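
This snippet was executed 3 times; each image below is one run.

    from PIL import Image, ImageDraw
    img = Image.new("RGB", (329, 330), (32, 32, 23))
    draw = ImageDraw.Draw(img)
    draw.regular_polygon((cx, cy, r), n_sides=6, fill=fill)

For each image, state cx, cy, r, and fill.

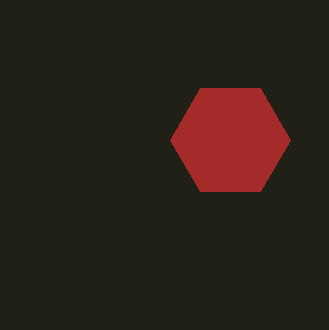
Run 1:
cx = 230; cy = 140; r = 60; fill = 'brown'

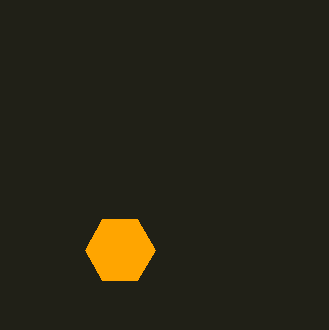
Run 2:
cx = 120; cy = 250; r = 35; fill = 'orange'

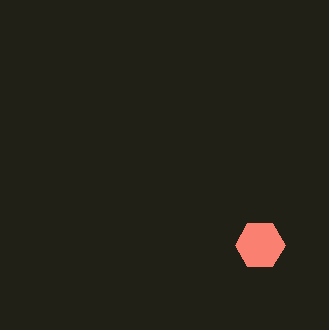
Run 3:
cx = 260; cy = 245; r = 25; fill = 'salmon'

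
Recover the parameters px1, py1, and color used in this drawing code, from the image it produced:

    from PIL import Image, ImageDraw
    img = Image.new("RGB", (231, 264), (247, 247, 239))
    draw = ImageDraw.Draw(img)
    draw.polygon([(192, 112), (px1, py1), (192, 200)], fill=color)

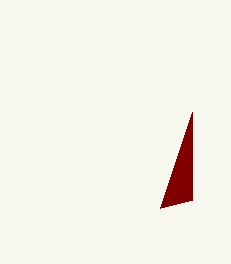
px1 = 160
py1 = 208
color = 'maroon'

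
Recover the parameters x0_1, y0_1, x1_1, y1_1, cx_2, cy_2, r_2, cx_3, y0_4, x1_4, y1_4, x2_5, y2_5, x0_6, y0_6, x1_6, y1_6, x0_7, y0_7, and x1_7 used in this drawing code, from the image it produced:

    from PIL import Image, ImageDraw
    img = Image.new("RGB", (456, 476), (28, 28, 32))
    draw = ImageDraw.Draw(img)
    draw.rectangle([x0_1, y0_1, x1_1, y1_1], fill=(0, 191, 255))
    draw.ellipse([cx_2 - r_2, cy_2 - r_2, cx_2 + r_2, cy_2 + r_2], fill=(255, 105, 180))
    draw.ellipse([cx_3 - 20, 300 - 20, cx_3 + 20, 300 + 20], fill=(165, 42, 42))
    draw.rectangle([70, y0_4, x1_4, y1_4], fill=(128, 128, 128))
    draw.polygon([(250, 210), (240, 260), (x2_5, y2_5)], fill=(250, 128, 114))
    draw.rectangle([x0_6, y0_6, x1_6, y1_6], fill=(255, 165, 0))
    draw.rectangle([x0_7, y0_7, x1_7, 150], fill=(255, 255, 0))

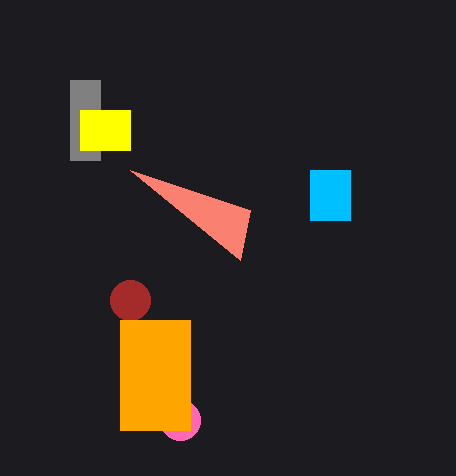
x0_1 = 310, y0_1 = 170, x1_1 = 350, y1_1 = 220, cx_2 = 180, cy_2 = 420, r_2 = 20, cx_3 = 130, y0_4 = 80, x1_4 = 100, y1_4 = 160, x2_5 = 130, y2_5 = 170, x0_6 = 120, y0_6 = 320, x1_6 = 190, y1_6 = 430, x0_7 = 80, y0_7 = 110, x1_7 = 130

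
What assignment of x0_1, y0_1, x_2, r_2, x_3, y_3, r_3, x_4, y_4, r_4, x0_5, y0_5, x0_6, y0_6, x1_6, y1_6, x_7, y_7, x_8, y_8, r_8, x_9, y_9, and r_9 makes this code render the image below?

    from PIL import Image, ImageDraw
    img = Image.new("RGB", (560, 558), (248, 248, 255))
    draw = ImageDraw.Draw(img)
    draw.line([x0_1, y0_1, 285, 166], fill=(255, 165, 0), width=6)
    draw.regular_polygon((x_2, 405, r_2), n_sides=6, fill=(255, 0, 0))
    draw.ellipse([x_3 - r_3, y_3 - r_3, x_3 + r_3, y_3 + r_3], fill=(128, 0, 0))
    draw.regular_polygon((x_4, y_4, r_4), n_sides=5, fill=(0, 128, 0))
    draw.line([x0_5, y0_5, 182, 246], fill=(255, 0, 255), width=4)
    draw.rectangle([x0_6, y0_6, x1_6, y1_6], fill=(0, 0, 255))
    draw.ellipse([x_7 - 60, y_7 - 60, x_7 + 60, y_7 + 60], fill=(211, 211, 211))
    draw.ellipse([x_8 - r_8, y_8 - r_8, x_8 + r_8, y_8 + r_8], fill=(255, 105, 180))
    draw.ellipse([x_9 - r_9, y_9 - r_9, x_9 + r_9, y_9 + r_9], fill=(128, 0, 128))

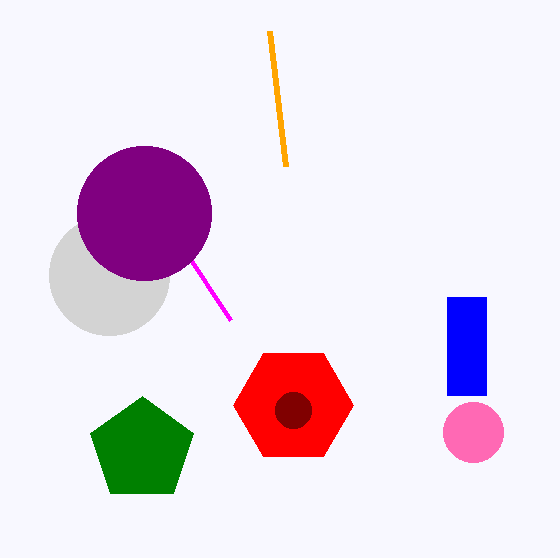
x0_1 = 269; y0_1 = 31; x_2 = 293; r_2 = 60; x_3 = 293; y_3 = 410; r_3 = 18; x_4 = 142; y_4 = 450; r_4 = 54; x0_5 = 231; y0_5 = 320; x0_6 = 447; y0_6 = 297; x1_6 = 486; y1_6 = 395; x_7 = 109; y_7 = 275; x_8 = 473; y_8 = 432; r_8 = 30; x_9 = 144; y_9 = 213; r_9 = 67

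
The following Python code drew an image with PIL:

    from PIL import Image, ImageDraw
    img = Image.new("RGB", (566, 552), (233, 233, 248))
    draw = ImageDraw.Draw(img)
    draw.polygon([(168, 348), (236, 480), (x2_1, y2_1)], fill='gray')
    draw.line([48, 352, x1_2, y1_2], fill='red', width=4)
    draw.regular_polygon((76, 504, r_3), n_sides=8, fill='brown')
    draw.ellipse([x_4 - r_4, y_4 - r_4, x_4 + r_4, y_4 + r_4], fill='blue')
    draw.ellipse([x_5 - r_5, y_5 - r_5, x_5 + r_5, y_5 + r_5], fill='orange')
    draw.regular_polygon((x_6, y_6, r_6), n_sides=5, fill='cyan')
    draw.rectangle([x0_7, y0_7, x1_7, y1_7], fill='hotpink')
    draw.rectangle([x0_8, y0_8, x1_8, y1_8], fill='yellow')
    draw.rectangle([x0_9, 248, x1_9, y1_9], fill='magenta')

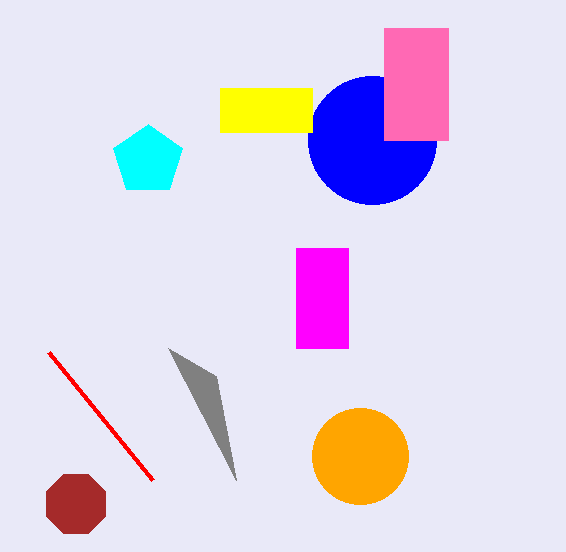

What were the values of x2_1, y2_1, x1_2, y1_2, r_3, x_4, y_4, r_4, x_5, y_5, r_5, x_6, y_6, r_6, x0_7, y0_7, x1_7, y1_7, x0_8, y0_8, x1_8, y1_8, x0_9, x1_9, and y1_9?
x2_1 = 216
y2_1 = 376
x1_2 = 152
y1_2 = 480
r_3 = 32
x_4 = 372
y_4 = 140
r_4 = 64
x_5 = 360
y_5 = 456
r_5 = 48
x_6 = 148
y_6 = 160
r_6 = 36
x0_7 = 384
y0_7 = 28
x1_7 = 448
y1_7 = 140
x0_8 = 220
y0_8 = 88
x1_8 = 312
y1_8 = 132
x0_9 = 296
x1_9 = 348
y1_9 = 348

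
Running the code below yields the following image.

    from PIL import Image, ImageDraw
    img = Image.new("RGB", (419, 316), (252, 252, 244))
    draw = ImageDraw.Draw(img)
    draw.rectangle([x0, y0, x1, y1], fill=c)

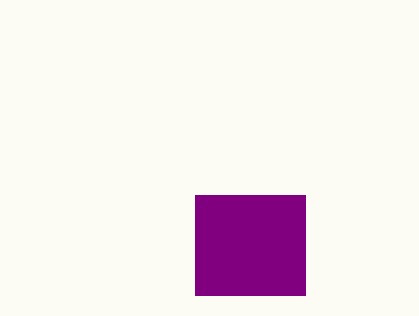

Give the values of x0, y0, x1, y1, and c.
x0 = 195
y0 = 195
x1 = 305
y1 = 295
c = 'purple'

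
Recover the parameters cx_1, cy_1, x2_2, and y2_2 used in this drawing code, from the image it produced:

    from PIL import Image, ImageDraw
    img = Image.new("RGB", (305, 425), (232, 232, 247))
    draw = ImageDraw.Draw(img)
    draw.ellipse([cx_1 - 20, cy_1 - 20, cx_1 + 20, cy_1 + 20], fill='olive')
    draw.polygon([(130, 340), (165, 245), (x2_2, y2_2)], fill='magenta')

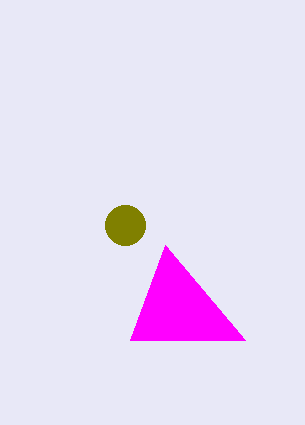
cx_1 = 125, cy_1 = 225, x2_2 = 245, y2_2 = 340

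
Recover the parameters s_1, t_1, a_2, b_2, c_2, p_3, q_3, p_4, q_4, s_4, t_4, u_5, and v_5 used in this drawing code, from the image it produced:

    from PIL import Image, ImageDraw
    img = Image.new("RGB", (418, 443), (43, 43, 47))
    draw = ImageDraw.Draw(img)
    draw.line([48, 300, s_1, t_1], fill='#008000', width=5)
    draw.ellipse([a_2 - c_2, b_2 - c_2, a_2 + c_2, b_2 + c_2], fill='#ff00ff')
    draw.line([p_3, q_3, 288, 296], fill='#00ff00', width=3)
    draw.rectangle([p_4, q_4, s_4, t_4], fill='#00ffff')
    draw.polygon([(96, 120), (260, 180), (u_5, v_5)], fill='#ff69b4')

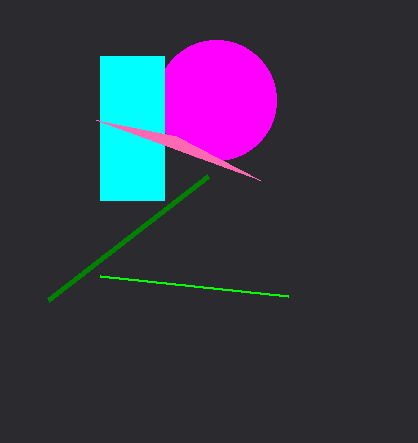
s_1 = 208; t_1 = 176; a_2 = 216; b_2 = 100; c_2 = 60; p_3 = 100; q_3 = 276; p_4 = 100; q_4 = 56; s_4 = 164; t_4 = 200; u_5 = 176; v_5 = 136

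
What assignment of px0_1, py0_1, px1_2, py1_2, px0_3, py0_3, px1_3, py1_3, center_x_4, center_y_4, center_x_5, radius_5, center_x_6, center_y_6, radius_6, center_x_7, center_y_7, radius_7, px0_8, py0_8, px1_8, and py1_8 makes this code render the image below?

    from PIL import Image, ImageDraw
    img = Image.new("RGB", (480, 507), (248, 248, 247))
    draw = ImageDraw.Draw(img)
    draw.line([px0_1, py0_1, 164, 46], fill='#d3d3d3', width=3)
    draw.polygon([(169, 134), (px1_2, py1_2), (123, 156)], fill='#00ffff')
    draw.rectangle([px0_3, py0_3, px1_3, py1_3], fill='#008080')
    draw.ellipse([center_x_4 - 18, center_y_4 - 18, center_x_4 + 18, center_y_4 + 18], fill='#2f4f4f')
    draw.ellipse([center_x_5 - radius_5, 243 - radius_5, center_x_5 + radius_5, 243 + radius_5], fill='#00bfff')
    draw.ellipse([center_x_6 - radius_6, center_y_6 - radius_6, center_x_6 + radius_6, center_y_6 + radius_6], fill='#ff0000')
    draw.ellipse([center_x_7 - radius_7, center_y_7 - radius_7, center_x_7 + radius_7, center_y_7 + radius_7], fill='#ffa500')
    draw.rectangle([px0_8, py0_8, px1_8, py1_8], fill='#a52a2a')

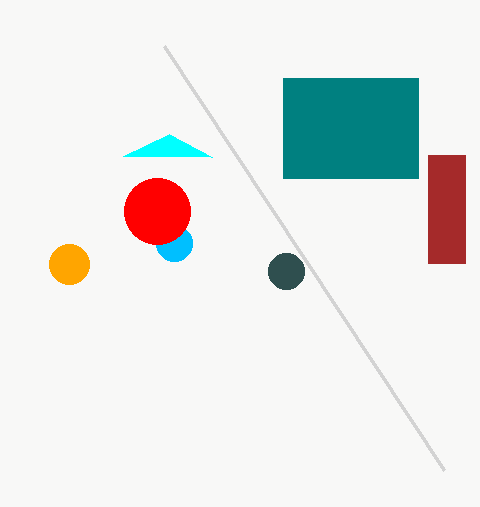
px0_1 = 444
py0_1 = 470
px1_2 = 212
py1_2 = 157
px0_3 = 283
py0_3 = 78
px1_3 = 418
py1_3 = 178
center_x_4 = 286
center_y_4 = 271
center_x_5 = 174
radius_5 = 18
center_x_6 = 157
center_y_6 = 211
radius_6 = 33
center_x_7 = 69
center_y_7 = 264
radius_7 = 20
px0_8 = 428
py0_8 = 155
px1_8 = 465
py1_8 = 263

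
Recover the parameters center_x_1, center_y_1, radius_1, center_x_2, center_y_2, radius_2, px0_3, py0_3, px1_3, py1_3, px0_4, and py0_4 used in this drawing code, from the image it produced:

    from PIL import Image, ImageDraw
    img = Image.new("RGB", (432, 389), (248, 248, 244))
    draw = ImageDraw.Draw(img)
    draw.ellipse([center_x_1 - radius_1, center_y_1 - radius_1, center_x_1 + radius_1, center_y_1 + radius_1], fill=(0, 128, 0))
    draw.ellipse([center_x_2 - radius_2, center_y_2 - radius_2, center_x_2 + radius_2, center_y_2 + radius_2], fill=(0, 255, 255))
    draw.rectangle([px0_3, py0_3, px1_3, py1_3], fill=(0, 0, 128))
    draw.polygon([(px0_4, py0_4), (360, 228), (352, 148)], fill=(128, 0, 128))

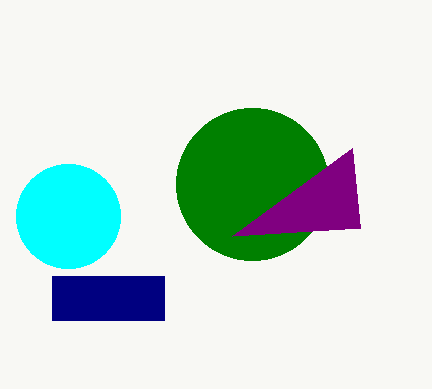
center_x_1 = 252, center_y_1 = 184, radius_1 = 76, center_x_2 = 68, center_y_2 = 216, radius_2 = 52, px0_3 = 52, py0_3 = 276, px1_3 = 164, py1_3 = 320, px0_4 = 232, py0_4 = 236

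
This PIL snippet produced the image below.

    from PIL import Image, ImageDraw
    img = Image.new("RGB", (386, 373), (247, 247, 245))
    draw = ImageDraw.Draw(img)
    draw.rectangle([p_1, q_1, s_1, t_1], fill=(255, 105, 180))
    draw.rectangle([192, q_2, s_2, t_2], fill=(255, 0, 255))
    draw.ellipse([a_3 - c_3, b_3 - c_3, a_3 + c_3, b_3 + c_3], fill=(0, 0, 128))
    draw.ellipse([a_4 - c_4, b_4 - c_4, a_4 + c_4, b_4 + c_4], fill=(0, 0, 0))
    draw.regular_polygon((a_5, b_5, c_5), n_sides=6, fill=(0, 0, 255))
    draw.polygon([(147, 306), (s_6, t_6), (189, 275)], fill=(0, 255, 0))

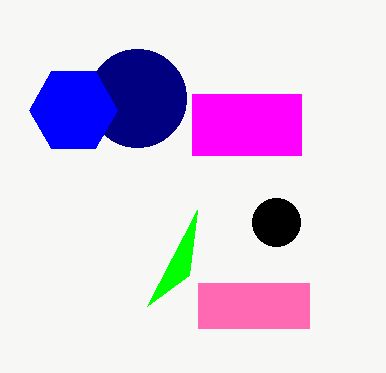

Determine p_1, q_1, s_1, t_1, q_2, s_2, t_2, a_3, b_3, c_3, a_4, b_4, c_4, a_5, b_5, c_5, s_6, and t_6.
p_1 = 198, q_1 = 283, s_1 = 309, t_1 = 328, q_2 = 94, s_2 = 301, t_2 = 155, a_3 = 137, b_3 = 98, c_3 = 49, a_4 = 276, b_4 = 222, c_4 = 24, a_5 = 73, b_5 = 110, c_5 = 44, s_6 = 197, t_6 = 210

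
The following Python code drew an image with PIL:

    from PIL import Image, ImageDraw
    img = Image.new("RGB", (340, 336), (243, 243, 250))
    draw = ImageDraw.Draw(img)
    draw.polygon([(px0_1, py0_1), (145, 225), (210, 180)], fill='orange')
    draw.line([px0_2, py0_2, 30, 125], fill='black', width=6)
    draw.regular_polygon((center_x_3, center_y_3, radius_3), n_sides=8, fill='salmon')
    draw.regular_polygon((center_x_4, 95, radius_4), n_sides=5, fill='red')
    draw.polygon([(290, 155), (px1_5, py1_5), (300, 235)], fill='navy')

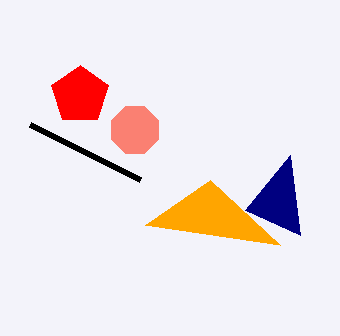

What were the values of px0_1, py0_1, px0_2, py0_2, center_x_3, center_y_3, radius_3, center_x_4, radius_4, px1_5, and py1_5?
px0_1 = 280
py0_1 = 245
px0_2 = 140
py0_2 = 180
center_x_3 = 135
center_y_3 = 130
radius_3 = 25
center_x_4 = 80
radius_4 = 30
px1_5 = 245
py1_5 = 210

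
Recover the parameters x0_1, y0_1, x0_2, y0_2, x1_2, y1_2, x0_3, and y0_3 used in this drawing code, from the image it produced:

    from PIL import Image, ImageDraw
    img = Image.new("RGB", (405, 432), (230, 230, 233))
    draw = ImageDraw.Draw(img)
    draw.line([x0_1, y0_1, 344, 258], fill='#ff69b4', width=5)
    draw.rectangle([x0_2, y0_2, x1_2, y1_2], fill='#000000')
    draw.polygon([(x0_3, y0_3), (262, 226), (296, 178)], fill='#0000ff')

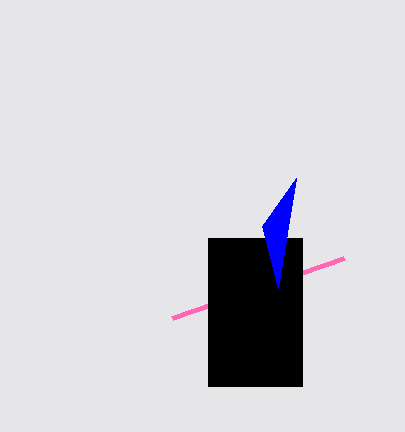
x0_1 = 172
y0_1 = 318
x0_2 = 208
y0_2 = 238
x1_2 = 302
y1_2 = 386
x0_3 = 278
y0_3 = 288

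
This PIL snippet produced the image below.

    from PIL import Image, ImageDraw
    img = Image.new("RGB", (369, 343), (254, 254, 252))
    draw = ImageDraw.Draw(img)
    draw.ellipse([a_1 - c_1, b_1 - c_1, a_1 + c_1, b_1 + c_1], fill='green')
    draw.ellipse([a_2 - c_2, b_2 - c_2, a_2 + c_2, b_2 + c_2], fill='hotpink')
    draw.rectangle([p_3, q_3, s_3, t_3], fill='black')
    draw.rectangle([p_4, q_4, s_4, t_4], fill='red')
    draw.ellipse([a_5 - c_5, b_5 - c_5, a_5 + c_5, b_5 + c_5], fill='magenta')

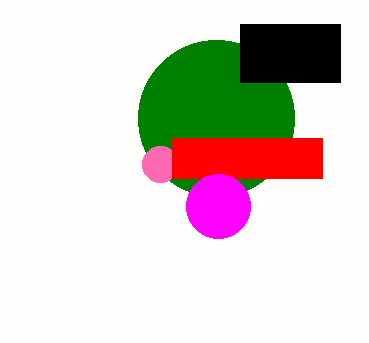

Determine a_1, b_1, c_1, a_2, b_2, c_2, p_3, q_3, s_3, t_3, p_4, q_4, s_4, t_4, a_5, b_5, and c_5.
a_1 = 216; b_1 = 118; c_1 = 78; a_2 = 160; b_2 = 164; c_2 = 18; p_3 = 240; q_3 = 24; s_3 = 340; t_3 = 82; p_4 = 172; q_4 = 138; s_4 = 322; t_4 = 178; a_5 = 218; b_5 = 206; c_5 = 32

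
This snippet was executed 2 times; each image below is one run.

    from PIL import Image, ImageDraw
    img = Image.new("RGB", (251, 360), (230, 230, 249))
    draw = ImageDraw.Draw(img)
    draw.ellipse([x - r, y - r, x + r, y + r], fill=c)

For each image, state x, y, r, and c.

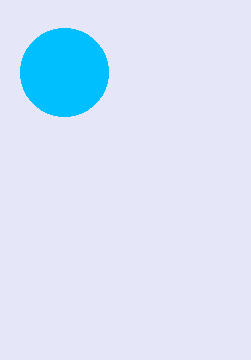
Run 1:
x = 64
y = 72
r = 44
c = 'deepskyblue'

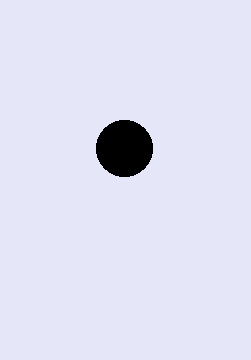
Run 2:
x = 124, y = 148, r = 28, c = 'black'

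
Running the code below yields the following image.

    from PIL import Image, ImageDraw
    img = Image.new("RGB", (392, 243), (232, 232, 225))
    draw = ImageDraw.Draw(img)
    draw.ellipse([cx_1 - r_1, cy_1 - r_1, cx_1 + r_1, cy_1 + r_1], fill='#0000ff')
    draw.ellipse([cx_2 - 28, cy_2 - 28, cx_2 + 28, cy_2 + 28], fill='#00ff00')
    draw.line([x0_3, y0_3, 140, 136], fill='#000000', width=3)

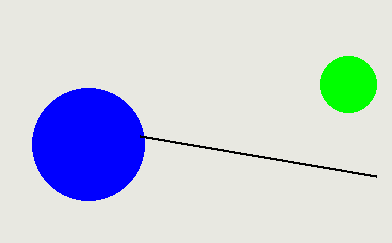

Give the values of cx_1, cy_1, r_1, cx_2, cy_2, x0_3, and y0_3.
cx_1 = 88
cy_1 = 144
r_1 = 56
cx_2 = 348
cy_2 = 84
x0_3 = 376
y0_3 = 176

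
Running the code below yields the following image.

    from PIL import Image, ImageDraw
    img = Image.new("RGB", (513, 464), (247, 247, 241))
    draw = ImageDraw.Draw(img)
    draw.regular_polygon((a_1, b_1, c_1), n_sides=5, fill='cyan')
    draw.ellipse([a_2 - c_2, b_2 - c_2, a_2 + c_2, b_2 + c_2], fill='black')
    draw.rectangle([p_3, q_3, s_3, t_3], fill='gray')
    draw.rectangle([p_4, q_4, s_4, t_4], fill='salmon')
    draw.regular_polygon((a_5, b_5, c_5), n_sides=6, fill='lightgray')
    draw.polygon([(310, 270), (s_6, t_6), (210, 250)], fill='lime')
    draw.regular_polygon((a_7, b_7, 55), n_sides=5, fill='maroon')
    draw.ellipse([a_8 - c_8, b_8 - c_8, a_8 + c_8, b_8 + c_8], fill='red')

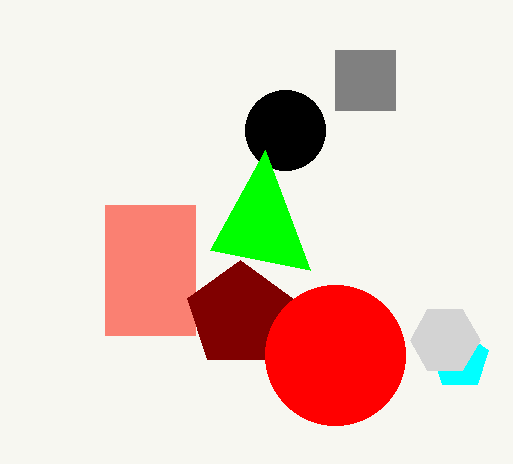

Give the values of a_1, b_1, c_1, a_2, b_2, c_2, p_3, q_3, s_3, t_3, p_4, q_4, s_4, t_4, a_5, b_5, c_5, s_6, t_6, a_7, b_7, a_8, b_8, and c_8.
a_1 = 460; b_1 = 360; c_1 = 30; a_2 = 285; b_2 = 130; c_2 = 40; p_3 = 335; q_3 = 50; s_3 = 395; t_3 = 110; p_4 = 105; q_4 = 205; s_4 = 195; t_4 = 335; a_5 = 445; b_5 = 340; c_5 = 35; s_6 = 265; t_6 = 150; a_7 = 240; b_7 = 315; a_8 = 335; b_8 = 355; c_8 = 70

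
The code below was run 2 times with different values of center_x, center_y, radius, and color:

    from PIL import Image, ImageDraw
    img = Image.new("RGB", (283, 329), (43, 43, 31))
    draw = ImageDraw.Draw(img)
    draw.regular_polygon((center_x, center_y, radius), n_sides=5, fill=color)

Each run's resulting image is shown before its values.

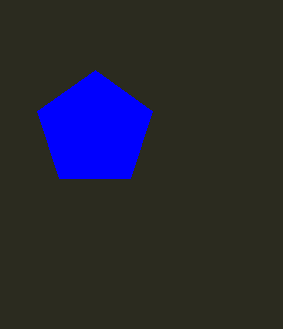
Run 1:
center_x = 95; center_y = 130; radius = 60; color = 'blue'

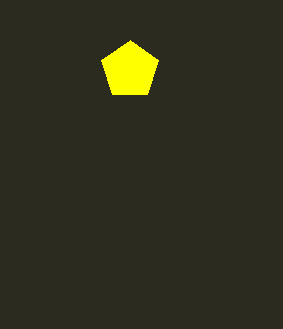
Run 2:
center_x = 130, center_y = 70, radius = 30, color = 'yellow'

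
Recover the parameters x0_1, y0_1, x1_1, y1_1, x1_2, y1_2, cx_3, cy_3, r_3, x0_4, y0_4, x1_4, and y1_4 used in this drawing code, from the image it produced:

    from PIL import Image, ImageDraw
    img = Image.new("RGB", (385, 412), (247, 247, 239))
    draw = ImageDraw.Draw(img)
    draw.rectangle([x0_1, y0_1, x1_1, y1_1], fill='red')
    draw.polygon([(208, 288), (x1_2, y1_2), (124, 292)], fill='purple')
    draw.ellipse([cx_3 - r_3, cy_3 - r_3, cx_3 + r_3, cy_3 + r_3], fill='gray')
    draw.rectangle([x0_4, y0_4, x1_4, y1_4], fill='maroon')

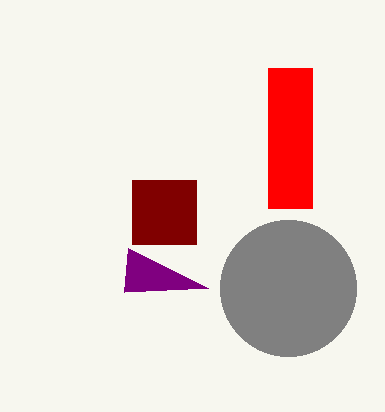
x0_1 = 268
y0_1 = 68
x1_1 = 312
y1_1 = 208
x1_2 = 128
y1_2 = 248
cx_3 = 288
cy_3 = 288
r_3 = 68
x0_4 = 132
y0_4 = 180
x1_4 = 196
y1_4 = 244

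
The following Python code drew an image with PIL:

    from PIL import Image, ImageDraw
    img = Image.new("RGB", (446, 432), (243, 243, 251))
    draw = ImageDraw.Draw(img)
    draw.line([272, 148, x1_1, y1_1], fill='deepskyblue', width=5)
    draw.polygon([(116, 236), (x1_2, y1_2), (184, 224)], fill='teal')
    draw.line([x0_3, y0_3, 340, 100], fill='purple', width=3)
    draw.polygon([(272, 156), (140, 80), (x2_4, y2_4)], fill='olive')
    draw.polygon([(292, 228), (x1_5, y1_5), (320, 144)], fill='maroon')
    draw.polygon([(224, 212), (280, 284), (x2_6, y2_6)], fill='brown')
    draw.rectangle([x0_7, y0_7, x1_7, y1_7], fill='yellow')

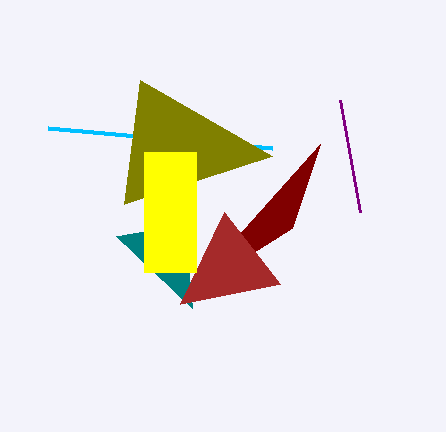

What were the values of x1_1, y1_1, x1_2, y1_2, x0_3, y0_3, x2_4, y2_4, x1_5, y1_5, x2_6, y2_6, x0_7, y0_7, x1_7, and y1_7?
x1_1 = 48, y1_1 = 128, x1_2 = 192, y1_2 = 308, x0_3 = 360, y0_3 = 212, x2_4 = 124, y2_4 = 204, x1_5 = 184, y1_5 = 296, x2_6 = 180, y2_6 = 304, x0_7 = 144, y0_7 = 152, x1_7 = 196, y1_7 = 272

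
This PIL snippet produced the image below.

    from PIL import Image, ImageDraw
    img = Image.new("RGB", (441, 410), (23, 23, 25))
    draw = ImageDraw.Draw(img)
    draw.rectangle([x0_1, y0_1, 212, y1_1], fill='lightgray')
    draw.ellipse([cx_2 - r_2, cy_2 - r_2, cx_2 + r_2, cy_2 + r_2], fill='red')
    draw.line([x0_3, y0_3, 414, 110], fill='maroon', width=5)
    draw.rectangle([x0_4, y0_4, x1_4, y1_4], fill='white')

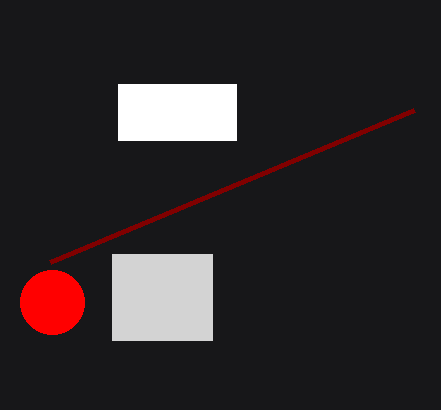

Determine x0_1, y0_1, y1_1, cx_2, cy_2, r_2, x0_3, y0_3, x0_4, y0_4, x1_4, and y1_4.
x0_1 = 112, y0_1 = 254, y1_1 = 340, cx_2 = 52, cy_2 = 302, r_2 = 32, x0_3 = 50, y0_3 = 262, x0_4 = 118, y0_4 = 84, x1_4 = 236, y1_4 = 140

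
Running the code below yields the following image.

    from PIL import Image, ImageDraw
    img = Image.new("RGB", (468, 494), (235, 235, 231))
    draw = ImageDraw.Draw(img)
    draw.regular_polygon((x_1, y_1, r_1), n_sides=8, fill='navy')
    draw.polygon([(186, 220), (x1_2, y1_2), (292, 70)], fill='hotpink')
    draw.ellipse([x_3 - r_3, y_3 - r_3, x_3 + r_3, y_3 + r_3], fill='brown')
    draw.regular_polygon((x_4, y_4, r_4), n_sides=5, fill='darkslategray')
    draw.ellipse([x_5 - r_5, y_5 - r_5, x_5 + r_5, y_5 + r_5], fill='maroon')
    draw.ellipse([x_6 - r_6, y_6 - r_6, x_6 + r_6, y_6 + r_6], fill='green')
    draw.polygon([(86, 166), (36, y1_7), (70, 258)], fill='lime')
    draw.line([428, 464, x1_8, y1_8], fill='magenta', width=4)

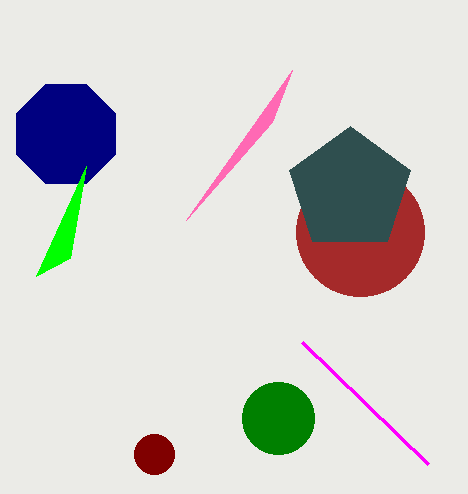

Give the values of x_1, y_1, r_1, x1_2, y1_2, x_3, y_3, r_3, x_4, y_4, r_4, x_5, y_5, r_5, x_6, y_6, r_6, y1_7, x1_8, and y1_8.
x_1 = 66; y_1 = 134; r_1 = 54; x1_2 = 272; y1_2 = 122; x_3 = 360; y_3 = 232; r_3 = 64; x_4 = 350; y_4 = 190; r_4 = 64; x_5 = 154; y_5 = 454; r_5 = 20; x_6 = 278; y_6 = 418; r_6 = 36; y1_7 = 276; x1_8 = 302; y1_8 = 342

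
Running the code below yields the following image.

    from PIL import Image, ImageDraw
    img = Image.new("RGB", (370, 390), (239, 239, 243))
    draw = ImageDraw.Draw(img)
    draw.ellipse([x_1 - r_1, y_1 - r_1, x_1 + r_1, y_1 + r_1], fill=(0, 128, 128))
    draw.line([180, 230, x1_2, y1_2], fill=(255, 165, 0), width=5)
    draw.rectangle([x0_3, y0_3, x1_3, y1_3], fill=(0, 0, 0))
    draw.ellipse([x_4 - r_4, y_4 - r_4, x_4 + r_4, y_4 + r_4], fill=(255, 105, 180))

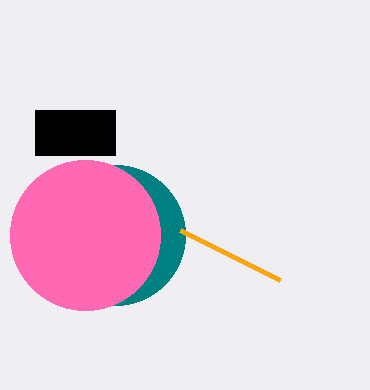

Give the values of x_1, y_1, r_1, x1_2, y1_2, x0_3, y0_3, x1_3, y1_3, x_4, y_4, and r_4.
x_1 = 115, y_1 = 235, r_1 = 70, x1_2 = 280, y1_2 = 280, x0_3 = 35, y0_3 = 110, x1_3 = 115, y1_3 = 155, x_4 = 85, y_4 = 235, r_4 = 75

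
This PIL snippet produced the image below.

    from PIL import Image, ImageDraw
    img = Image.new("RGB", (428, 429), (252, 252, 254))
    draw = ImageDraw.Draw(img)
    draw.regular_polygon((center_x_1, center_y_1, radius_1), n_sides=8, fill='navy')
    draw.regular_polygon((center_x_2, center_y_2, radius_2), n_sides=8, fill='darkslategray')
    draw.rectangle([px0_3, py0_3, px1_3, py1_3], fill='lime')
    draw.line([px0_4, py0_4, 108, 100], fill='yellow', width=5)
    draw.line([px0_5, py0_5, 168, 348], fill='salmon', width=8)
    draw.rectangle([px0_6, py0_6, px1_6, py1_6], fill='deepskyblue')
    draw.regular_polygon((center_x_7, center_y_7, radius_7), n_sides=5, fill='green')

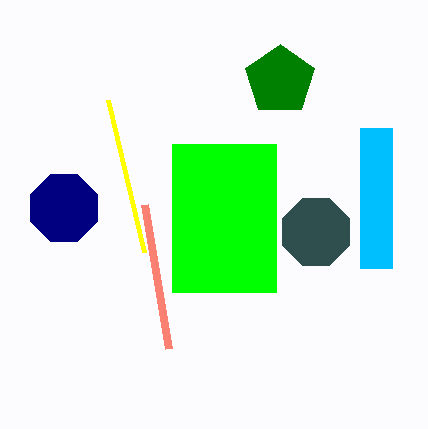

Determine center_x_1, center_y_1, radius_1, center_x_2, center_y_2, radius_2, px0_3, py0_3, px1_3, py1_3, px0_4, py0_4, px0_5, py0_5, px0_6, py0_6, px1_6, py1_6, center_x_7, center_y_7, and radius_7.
center_x_1 = 64
center_y_1 = 208
radius_1 = 36
center_x_2 = 316
center_y_2 = 232
radius_2 = 36
px0_3 = 172
py0_3 = 144
px1_3 = 276
py1_3 = 292
px0_4 = 144
py0_4 = 252
px0_5 = 144
py0_5 = 204
px0_6 = 360
py0_6 = 128
px1_6 = 392
py1_6 = 268
center_x_7 = 280
center_y_7 = 80
radius_7 = 36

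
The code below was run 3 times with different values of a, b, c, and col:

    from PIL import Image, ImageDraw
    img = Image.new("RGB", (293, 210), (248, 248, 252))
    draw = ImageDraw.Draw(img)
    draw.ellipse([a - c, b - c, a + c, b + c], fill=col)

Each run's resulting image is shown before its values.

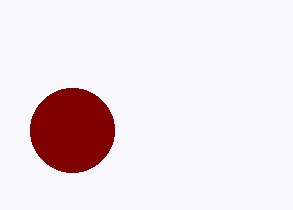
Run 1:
a = 72; b = 130; c = 42; col = 'maroon'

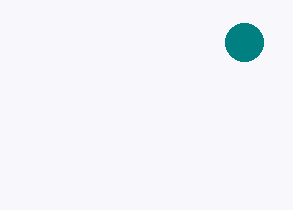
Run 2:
a = 244, b = 42, c = 19, col = 'teal'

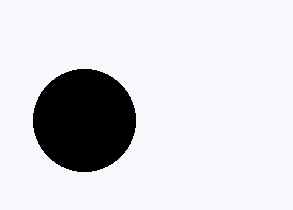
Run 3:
a = 84
b = 120
c = 51
col = 'black'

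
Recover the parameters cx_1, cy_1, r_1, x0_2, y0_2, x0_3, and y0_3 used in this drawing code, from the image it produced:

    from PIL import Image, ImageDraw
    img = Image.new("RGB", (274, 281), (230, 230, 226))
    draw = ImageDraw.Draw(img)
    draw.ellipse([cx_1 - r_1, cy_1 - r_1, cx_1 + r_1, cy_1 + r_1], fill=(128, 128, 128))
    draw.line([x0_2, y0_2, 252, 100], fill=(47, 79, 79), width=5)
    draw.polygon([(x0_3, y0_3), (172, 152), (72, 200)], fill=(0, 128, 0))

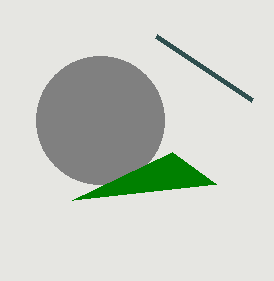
cx_1 = 100; cy_1 = 120; r_1 = 64; x0_2 = 156; y0_2 = 36; x0_3 = 216; y0_3 = 184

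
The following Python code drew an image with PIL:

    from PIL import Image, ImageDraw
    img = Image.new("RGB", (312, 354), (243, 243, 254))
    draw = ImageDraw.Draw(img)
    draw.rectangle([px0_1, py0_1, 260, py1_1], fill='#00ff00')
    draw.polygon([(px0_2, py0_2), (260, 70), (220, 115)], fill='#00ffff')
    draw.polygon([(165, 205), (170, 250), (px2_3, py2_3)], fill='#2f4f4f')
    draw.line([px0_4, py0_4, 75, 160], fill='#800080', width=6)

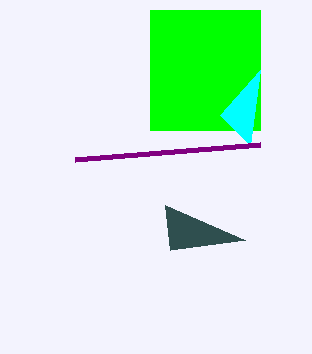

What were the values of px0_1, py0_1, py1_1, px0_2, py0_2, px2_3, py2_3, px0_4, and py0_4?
px0_1 = 150
py0_1 = 10
py1_1 = 130
px0_2 = 250
py0_2 = 145
px2_3 = 245
py2_3 = 240
px0_4 = 260
py0_4 = 145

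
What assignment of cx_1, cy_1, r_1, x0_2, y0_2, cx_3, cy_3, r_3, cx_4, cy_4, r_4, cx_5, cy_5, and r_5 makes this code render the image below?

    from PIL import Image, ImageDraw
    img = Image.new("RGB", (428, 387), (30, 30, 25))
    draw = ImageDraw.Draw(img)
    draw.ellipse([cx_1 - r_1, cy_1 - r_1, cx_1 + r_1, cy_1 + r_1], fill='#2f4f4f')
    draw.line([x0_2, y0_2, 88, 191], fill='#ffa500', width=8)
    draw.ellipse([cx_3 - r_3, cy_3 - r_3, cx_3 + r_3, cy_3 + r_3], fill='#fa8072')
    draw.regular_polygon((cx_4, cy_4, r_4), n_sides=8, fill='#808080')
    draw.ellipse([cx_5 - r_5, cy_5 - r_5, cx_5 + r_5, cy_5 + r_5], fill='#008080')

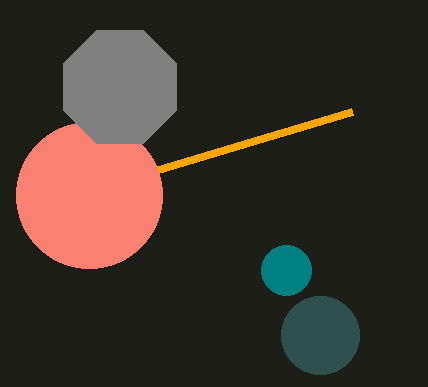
cx_1 = 320
cy_1 = 335
r_1 = 39
x0_2 = 352
y0_2 = 112
cx_3 = 89
cy_3 = 195
r_3 = 73
cx_4 = 120
cy_4 = 87
r_4 = 61
cx_5 = 286
cy_5 = 270
r_5 = 25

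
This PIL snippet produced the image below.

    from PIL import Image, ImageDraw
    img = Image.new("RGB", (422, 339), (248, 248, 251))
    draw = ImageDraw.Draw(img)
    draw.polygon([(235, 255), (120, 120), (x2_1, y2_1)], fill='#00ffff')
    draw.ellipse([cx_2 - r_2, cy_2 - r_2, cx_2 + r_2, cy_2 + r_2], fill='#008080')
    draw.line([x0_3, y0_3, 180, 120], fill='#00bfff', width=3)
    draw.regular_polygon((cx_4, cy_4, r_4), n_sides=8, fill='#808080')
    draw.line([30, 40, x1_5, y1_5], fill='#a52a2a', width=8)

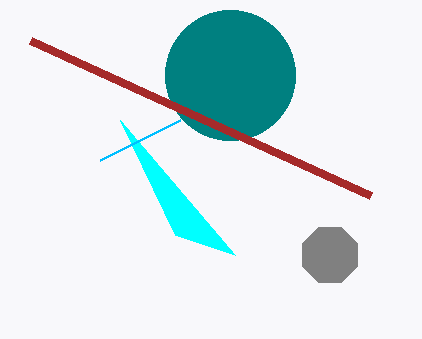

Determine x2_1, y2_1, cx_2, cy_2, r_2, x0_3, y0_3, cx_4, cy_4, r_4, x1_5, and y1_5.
x2_1 = 175
y2_1 = 235
cx_2 = 230
cy_2 = 75
r_2 = 65
x0_3 = 100
y0_3 = 160
cx_4 = 330
cy_4 = 255
r_4 = 30
x1_5 = 370
y1_5 = 195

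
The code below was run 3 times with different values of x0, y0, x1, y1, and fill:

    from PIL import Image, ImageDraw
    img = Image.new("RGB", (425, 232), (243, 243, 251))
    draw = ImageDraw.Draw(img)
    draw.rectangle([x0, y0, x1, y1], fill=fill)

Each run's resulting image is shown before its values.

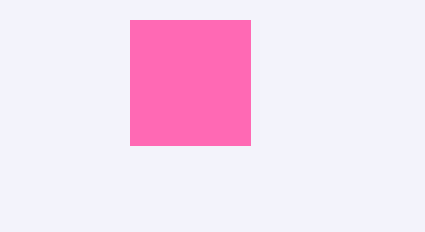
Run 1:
x0 = 130, y0 = 20, x1 = 250, y1 = 145, fill = 'hotpink'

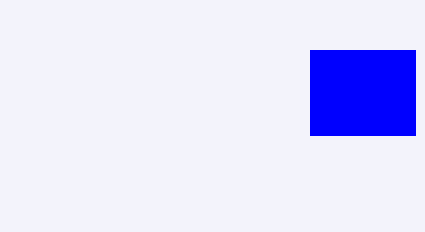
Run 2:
x0 = 310
y0 = 50
x1 = 415
y1 = 135
fill = 'blue'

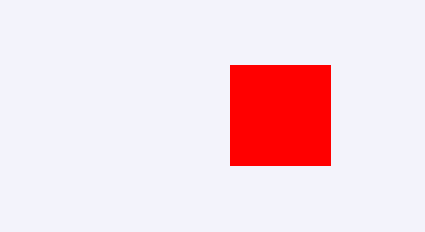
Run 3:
x0 = 230
y0 = 65
x1 = 330
y1 = 165
fill = 'red'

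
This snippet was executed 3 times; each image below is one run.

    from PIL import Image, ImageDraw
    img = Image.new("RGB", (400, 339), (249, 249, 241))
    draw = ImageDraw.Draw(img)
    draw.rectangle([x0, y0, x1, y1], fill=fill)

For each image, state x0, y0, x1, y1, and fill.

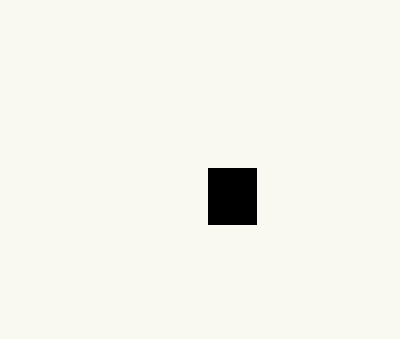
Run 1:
x0 = 208, y0 = 168, x1 = 256, y1 = 224, fill = 'black'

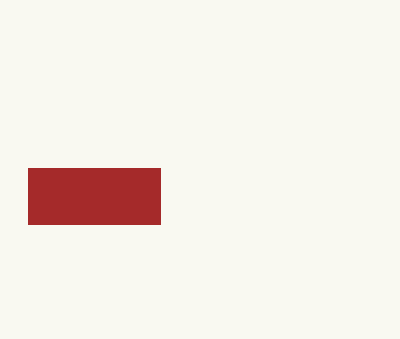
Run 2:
x0 = 28
y0 = 168
x1 = 160
y1 = 224
fill = 'brown'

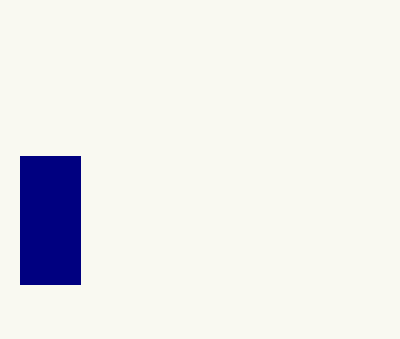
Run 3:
x0 = 20; y0 = 156; x1 = 80; y1 = 284; fill = 'navy'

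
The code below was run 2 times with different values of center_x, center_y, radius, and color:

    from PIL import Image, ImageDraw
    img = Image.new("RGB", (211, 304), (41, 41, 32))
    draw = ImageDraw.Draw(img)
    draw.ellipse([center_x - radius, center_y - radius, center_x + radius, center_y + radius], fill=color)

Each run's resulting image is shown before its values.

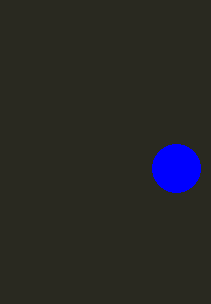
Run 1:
center_x = 176
center_y = 168
radius = 24
color = 'blue'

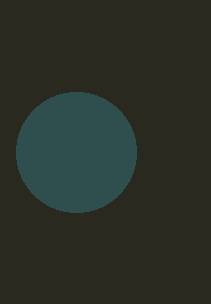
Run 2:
center_x = 76, center_y = 152, radius = 60, color = 'darkslategray'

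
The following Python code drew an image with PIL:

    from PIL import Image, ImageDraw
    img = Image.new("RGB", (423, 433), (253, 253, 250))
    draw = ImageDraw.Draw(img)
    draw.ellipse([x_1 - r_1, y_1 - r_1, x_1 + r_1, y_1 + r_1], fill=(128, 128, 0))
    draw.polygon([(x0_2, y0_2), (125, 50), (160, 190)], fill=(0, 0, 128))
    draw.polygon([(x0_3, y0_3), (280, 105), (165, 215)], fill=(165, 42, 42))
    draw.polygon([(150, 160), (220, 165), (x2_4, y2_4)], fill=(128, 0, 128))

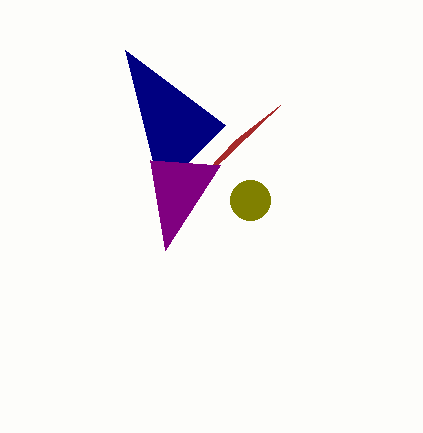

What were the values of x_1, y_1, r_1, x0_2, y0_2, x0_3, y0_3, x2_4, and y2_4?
x_1 = 250
y_1 = 200
r_1 = 20
x0_2 = 225
y0_2 = 125
x0_3 = 235
y0_3 = 140
x2_4 = 165
y2_4 = 250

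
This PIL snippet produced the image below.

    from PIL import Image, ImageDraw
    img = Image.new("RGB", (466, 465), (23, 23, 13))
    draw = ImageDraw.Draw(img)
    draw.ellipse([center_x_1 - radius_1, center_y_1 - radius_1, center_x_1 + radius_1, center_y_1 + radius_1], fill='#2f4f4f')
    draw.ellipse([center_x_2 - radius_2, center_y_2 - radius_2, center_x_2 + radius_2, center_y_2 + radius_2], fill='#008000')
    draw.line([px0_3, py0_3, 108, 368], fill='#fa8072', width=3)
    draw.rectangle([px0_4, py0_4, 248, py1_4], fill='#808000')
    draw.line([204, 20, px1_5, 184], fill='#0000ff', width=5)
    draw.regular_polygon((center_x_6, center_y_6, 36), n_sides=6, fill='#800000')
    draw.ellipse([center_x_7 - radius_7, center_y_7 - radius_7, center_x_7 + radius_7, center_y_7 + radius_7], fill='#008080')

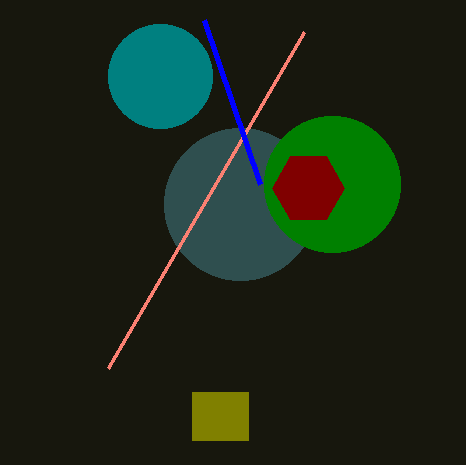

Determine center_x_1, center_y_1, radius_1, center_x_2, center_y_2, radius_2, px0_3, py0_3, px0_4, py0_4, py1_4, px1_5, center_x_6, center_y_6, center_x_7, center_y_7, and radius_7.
center_x_1 = 240
center_y_1 = 204
radius_1 = 76
center_x_2 = 332
center_y_2 = 184
radius_2 = 68
px0_3 = 304
py0_3 = 32
px0_4 = 192
py0_4 = 392
py1_4 = 440
px1_5 = 260
center_x_6 = 308
center_y_6 = 188
center_x_7 = 160
center_y_7 = 76
radius_7 = 52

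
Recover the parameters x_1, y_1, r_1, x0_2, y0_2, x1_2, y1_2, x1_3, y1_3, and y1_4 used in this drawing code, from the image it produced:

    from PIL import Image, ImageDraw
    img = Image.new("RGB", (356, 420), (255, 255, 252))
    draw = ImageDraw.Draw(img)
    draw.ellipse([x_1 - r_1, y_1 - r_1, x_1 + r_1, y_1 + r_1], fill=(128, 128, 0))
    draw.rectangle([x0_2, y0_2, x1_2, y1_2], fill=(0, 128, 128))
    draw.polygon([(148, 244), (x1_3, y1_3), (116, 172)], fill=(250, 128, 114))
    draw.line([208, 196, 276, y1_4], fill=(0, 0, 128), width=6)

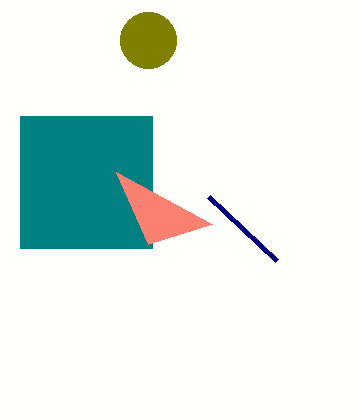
x_1 = 148; y_1 = 40; r_1 = 28; x0_2 = 20; y0_2 = 116; x1_2 = 152; y1_2 = 248; x1_3 = 212; y1_3 = 224; y1_4 = 260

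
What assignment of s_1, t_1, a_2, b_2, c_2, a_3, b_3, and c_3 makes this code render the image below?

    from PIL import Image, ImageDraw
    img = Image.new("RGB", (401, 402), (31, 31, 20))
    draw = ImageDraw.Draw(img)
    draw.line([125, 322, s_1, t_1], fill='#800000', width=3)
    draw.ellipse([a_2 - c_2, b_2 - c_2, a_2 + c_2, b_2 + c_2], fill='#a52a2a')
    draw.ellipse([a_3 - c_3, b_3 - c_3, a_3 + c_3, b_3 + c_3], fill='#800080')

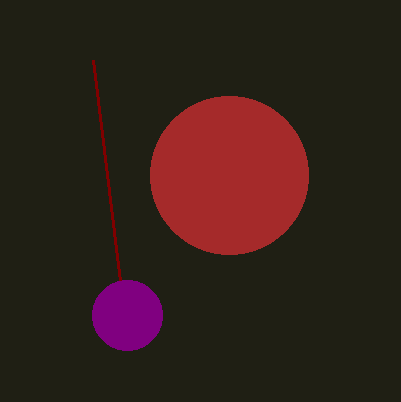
s_1 = 93, t_1 = 60, a_2 = 229, b_2 = 175, c_2 = 79, a_3 = 127, b_3 = 315, c_3 = 35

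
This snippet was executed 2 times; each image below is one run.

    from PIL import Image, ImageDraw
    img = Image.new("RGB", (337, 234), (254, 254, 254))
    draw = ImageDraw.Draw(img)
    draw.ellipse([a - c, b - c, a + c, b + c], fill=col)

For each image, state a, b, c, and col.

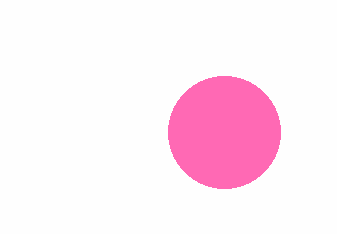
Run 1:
a = 224; b = 132; c = 56; col = 'hotpink'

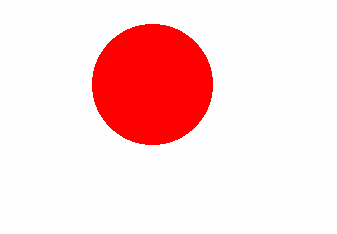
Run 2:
a = 152; b = 84; c = 60; col = 'red'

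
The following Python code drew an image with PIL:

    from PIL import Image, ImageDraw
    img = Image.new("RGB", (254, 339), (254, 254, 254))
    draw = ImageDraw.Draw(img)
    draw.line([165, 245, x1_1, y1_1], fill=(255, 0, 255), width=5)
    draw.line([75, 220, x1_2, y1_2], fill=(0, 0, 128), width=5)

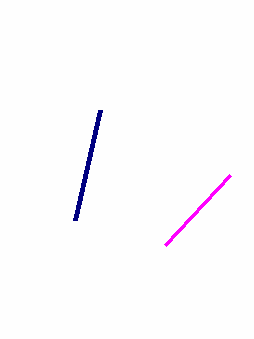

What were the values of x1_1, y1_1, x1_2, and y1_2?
x1_1 = 230; y1_1 = 175; x1_2 = 100; y1_2 = 110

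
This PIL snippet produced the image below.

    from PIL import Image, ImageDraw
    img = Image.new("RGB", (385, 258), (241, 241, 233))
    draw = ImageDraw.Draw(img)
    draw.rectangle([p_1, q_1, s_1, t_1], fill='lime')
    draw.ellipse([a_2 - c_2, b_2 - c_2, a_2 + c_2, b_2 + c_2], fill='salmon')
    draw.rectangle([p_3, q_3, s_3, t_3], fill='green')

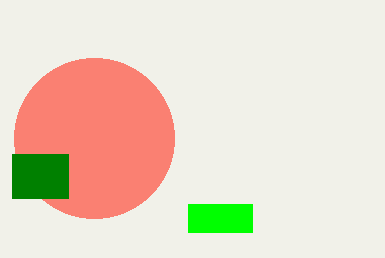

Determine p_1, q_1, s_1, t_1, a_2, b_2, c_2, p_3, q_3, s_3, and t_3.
p_1 = 188; q_1 = 204; s_1 = 252; t_1 = 232; a_2 = 94; b_2 = 138; c_2 = 80; p_3 = 12; q_3 = 154; s_3 = 68; t_3 = 198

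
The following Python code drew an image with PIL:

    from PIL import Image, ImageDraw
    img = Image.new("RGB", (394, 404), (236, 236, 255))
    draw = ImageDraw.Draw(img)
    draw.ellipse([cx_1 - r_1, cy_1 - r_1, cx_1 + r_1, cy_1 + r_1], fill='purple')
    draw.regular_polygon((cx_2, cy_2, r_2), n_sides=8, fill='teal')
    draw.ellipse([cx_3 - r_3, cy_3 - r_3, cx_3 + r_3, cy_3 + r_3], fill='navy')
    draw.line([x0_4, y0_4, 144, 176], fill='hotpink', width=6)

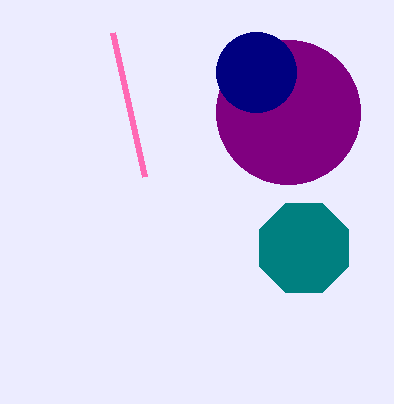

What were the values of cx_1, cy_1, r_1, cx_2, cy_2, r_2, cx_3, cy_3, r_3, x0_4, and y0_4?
cx_1 = 288; cy_1 = 112; r_1 = 72; cx_2 = 304; cy_2 = 248; r_2 = 48; cx_3 = 256; cy_3 = 72; r_3 = 40; x0_4 = 112; y0_4 = 32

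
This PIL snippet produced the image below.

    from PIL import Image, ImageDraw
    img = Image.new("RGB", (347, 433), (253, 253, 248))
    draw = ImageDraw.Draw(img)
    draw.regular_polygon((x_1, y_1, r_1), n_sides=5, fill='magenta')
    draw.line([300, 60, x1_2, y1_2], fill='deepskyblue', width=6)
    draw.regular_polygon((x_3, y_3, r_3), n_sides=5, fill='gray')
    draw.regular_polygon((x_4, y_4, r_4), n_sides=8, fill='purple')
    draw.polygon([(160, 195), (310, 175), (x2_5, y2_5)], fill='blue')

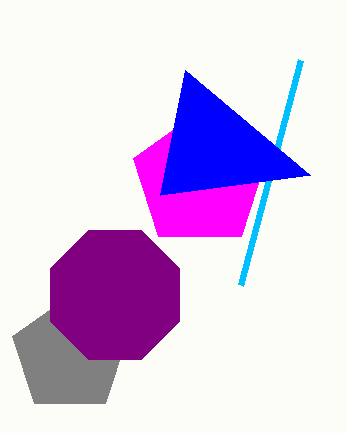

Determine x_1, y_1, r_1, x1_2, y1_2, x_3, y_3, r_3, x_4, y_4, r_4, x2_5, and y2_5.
x_1 = 200, y_1 = 180, r_1 = 70, x1_2 = 240, y1_2 = 285, x_3 = 70, y_3 = 355, r_3 = 60, x_4 = 115, y_4 = 295, r_4 = 70, x2_5 = 185, y2_5 = 70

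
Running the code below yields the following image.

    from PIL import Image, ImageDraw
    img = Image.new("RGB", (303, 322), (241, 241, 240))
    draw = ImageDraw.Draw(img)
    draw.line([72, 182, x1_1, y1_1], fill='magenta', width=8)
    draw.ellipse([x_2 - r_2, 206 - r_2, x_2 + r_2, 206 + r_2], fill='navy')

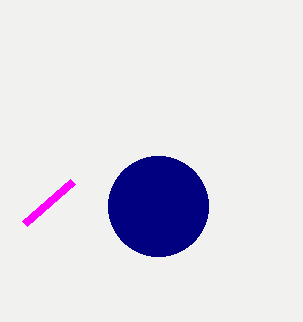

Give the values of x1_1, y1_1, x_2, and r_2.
x1_1 = 24
y1_1 = 224
x_2 = 158
r_2 = 50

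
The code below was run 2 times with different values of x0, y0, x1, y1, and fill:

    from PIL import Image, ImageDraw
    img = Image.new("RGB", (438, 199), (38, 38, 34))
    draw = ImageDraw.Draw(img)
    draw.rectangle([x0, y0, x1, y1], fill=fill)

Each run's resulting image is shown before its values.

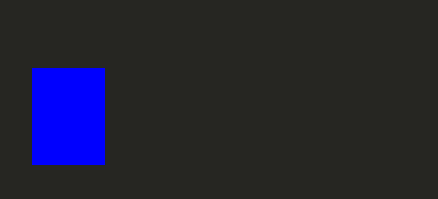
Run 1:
x0 = 32; y0 = 68; x1 = 104; y1 = 164; fill = 'blue'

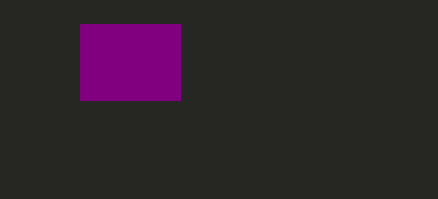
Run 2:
x0 = 80, y0 = 24, x1 = 180, y1 = 100, fill = 'purple'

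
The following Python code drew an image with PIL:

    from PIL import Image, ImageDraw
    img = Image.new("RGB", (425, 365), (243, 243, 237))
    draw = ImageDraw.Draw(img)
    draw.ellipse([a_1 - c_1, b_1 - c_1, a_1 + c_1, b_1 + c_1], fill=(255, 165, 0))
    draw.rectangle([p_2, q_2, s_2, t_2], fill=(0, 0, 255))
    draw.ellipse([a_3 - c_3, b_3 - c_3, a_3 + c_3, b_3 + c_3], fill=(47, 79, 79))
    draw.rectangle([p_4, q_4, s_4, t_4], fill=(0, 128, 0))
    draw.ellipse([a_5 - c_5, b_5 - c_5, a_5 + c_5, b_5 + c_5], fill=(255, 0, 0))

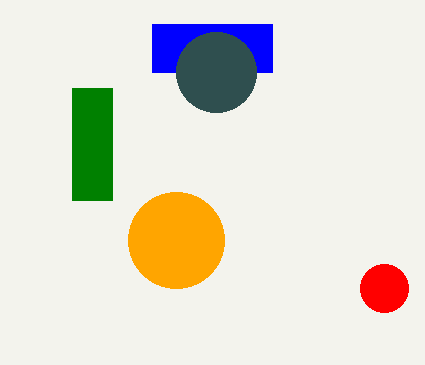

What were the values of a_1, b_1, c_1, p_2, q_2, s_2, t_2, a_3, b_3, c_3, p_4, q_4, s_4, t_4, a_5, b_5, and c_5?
a_1 = 176, b_1 = 240, c_1 = 48, p_2 = 152, q_2 = 24, s_2 = 272, t_2 = 72, a_3 = 216, b_3 = 72, c_3 = 40, p_4 = 72, q_4 = 88, s_4 = 112, t_4 = 200, a_5 = 384, b_5 = 288, c_5 = 24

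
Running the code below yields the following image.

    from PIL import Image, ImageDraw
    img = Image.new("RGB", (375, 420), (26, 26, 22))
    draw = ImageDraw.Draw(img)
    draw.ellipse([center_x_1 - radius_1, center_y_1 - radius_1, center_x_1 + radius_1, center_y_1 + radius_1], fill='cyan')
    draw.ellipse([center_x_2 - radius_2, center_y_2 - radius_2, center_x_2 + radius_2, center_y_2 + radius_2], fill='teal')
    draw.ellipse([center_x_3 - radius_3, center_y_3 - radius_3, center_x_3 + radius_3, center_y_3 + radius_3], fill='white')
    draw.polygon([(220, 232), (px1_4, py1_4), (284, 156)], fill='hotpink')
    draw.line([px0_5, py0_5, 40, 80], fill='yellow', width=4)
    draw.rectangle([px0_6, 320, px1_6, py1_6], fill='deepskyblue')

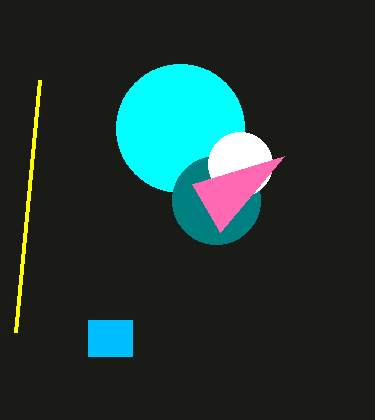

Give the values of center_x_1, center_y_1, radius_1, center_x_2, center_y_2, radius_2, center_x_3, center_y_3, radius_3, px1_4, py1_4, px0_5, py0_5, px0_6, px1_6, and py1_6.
center_x_1 = 180
center_y_1 = 128
radius_1 = 64
center_x_2 = 216
center_y_2 = 200
radius_2 = 44
center_x_3 = 240
center_y_3 = 164
radius_3 = 32
px1_4 = 192
py1_4 = 184
px0_5 = 16
py0_5 = 332
px0_6 = 88
px1_6 = 132
py1_6 = 356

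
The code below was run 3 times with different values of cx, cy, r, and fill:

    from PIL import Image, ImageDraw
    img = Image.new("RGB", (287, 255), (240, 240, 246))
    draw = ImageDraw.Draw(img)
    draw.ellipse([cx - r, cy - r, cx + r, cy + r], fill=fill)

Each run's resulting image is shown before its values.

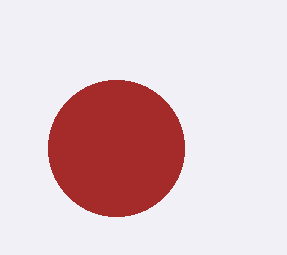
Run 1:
cx = 116; cy = 148; r = 68; fill = 'brown'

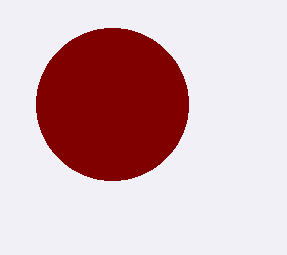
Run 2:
cx = 112, cy = 104, r = 76, fill = 'maroon'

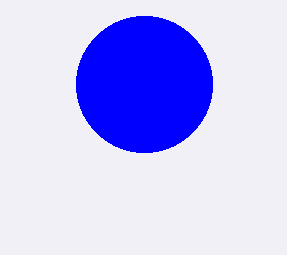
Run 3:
cx = 144; cy = 84; r = 68; fill = 'blue'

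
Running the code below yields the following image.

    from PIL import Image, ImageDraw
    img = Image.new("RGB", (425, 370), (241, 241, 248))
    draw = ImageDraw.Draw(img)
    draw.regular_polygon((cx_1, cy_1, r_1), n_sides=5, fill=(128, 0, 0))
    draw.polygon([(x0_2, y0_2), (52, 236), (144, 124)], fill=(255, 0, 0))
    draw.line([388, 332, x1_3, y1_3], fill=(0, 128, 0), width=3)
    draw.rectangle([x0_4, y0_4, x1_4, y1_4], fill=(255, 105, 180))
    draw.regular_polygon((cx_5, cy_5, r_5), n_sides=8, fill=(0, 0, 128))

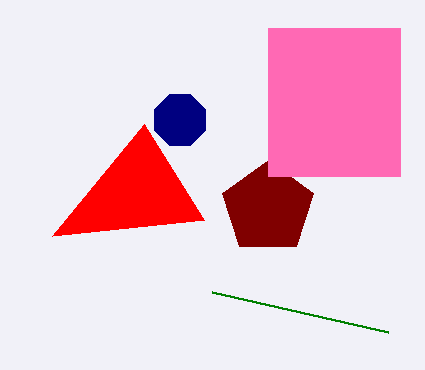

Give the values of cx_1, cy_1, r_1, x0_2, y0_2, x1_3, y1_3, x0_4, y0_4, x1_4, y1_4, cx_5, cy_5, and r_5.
cx_1 = 268; cy_1 = 208; r_1 = 48; x0_2 = 204; y0_2 = 220; x1_3 = 212; y1_3 = 292; x0_4 = 268; y0_4 = 28; x1_4 = 400; y1_4 = 176; cx_5 = 180; cy_5 = 120; r_5 = 28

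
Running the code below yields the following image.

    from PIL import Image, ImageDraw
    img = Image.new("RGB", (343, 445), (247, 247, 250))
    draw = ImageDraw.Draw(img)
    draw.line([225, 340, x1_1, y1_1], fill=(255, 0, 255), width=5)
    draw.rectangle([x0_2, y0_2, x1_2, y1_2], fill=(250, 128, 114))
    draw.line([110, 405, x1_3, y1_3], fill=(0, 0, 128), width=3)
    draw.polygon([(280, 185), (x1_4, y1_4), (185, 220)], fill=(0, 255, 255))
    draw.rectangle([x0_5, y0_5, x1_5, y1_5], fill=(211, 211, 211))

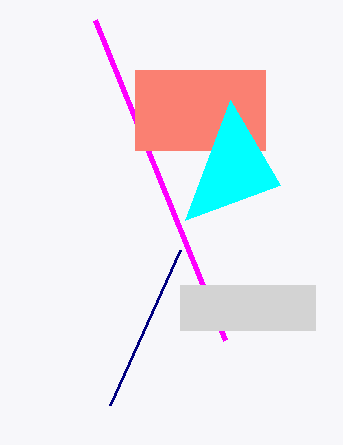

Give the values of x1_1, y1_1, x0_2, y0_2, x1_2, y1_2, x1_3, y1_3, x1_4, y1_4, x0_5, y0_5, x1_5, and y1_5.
x1_1 = 95
y1_1 = 20
x0_2 = 135
y0_2 = 70
x1_2 = 265
y1_2 = 150
x1_3 = 180
y1_3 = 250
x1_4 = 230
y1_4 = 100
x0_5 = 180
y0_5 = 285
x1_5 = 315
y1_5 = 330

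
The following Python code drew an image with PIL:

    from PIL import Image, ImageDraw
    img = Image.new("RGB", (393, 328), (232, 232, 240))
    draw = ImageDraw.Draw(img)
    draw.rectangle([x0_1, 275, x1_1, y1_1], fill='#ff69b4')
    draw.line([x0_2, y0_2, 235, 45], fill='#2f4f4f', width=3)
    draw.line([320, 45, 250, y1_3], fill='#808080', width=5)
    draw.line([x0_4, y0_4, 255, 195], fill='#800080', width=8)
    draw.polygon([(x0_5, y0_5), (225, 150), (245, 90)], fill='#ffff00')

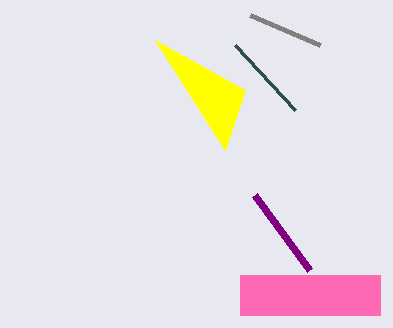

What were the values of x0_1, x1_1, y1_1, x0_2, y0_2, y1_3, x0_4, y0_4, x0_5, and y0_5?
x0_1 = 240; x1_1 = 380; y1_1 = 315; x0_2 = 295; y0_2 = 110; y1_3 = 15; x0_4 = 310; y0_4 = 270; x0_5 = 155; y0_5 = 40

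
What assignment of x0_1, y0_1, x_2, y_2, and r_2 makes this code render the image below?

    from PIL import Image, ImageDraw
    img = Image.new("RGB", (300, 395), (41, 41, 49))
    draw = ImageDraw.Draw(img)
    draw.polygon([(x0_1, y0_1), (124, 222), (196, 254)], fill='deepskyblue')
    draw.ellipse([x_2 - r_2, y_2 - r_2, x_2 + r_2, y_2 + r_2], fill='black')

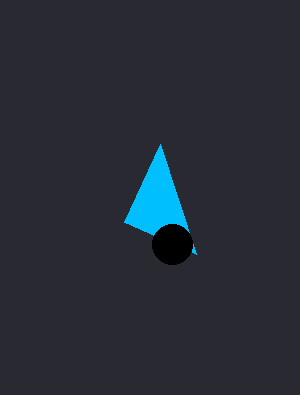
x0_1 = 160; y0_1 = 144; x_2 = 172; y_2 = 244; r_2 = 20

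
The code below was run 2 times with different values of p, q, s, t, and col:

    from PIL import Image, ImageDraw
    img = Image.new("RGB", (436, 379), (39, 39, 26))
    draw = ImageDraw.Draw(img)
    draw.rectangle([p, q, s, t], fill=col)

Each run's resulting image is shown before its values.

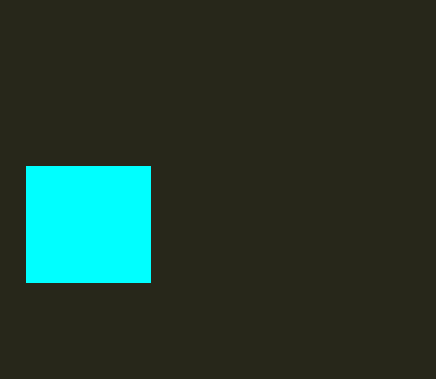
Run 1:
p = 26
q = 166
s = 150
t = 282
col = 'cyan'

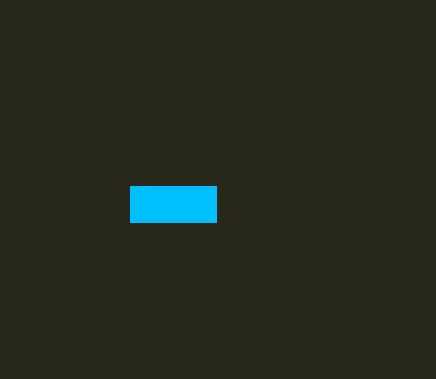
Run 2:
p = 130; q = 186; s = 216; t = 222; col = 'deepskyblue'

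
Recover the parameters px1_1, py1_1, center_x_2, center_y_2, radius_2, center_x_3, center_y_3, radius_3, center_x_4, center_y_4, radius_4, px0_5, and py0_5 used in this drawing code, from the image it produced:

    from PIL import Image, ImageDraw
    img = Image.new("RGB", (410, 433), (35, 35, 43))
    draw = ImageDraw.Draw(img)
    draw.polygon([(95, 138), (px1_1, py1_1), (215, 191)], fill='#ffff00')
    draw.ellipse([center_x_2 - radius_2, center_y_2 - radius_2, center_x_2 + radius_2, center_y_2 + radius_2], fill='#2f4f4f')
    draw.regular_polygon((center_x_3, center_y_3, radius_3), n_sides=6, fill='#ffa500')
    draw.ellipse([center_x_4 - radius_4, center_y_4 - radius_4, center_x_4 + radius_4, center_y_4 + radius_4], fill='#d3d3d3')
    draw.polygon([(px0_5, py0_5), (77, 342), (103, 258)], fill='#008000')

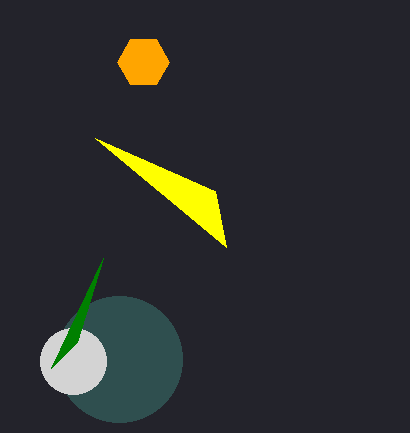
px1_1 = 226, py1_1 = 247, center_x_2 = 119, center_y_2 = 359, radius_2 = 63, center_x_3 = 143, center_y_3 = 62, radius_3 = 26, center_x_4 = 73, center_y_4 = 361, radius_4 = 33, px0_5 = 51, py0_5 = 368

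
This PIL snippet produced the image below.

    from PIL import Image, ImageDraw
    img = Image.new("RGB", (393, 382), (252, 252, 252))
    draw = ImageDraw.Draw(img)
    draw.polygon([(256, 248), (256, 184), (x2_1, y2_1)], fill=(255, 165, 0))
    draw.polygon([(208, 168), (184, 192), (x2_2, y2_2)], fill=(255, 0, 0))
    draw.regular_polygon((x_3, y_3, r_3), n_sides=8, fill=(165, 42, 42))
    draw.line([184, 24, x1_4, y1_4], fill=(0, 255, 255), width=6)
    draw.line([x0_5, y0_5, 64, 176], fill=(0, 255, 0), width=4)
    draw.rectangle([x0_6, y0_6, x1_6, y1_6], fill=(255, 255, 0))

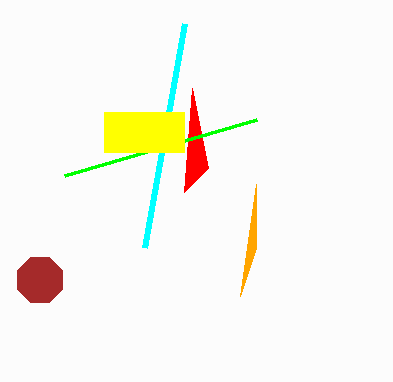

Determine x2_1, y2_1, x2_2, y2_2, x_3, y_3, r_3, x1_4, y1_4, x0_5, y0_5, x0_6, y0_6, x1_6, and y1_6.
x2_1 = 240; y2_1 = 296; x2_2 = 192; y2_2 = 88; x_3 = 40; y_3 = 280; r_3 = 24; x1_4 = 144; y1_4 = 248; x0_5 = 256; y0_5 = 120; x0_6 = 104; y0_6 = 112; x1_6 = 184; y1_6 = 152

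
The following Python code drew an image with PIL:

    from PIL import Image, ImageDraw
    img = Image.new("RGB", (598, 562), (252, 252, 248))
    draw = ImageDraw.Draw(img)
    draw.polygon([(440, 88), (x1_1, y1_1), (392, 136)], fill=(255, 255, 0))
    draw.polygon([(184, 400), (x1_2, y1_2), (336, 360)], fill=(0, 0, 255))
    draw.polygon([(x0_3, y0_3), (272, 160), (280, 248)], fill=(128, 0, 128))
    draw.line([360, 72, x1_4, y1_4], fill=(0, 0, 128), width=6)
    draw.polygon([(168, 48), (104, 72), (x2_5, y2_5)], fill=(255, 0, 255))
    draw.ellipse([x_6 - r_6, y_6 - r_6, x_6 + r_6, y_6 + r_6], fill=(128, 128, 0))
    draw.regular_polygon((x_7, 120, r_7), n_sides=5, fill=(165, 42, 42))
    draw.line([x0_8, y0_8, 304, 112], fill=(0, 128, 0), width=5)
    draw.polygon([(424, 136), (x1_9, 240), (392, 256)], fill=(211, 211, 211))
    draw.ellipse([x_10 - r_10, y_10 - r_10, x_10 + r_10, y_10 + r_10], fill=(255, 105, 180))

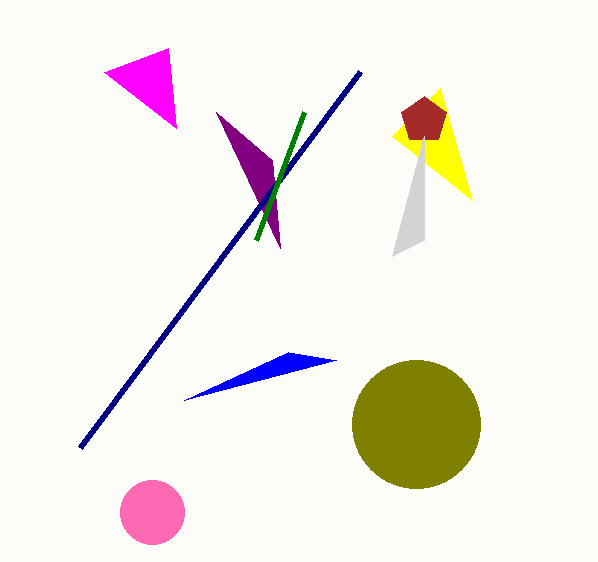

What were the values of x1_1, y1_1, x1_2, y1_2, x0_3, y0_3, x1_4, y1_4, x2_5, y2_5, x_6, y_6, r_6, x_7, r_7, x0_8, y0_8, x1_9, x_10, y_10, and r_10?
x1_1 = 472; y1_1 = 200; x1_2 = 288; y1_2 = 352; x0_3 = 216; y0_3 = 112; x1_4 = 80; y1_4 = 448; x2_5 = 176; y2_5 = 128; x_6 = 416; y_6 = 424; r_6 = 64; x_7 = 424; r_7 = 24; x0_8 = 256; y0_8 = 240; x1_9 = 424; x_10 = 152; y_10 = 512; r_10 = 32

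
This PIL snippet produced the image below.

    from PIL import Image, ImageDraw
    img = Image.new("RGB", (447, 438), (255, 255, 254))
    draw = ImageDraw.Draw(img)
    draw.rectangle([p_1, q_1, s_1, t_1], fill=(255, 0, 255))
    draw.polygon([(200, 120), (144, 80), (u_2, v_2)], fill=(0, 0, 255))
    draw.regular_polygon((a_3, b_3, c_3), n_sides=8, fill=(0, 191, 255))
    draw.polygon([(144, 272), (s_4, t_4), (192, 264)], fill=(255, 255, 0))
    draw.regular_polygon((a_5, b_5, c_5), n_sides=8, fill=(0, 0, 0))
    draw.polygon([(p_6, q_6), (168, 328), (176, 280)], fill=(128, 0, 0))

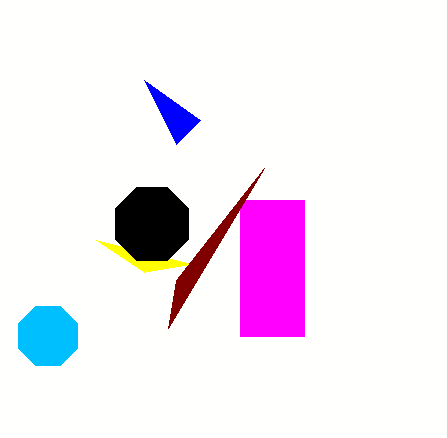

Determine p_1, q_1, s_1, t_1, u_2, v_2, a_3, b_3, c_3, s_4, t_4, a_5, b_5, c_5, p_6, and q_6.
p_1 = 240
q_1 = 200
s_1 = 304
t_1 = 336
u_2 = 176
v_2 = 144
a_3 = 48
b_3 = 336
c_3 = 32
s_4 = 96
t_4 = 240
a_5 = 152
b_5 = 224
c_5 = 40
p_6 = 264
q_6 = 168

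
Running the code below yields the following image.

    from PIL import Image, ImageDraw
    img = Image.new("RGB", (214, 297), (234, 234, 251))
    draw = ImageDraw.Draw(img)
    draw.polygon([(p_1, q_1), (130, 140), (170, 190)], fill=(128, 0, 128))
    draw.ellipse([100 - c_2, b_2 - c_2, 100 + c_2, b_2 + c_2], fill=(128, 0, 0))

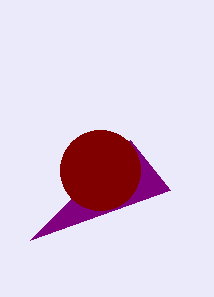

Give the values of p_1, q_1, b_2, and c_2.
p_1 = 30, q_1 = 240, b_2 = 170, c_2 = 40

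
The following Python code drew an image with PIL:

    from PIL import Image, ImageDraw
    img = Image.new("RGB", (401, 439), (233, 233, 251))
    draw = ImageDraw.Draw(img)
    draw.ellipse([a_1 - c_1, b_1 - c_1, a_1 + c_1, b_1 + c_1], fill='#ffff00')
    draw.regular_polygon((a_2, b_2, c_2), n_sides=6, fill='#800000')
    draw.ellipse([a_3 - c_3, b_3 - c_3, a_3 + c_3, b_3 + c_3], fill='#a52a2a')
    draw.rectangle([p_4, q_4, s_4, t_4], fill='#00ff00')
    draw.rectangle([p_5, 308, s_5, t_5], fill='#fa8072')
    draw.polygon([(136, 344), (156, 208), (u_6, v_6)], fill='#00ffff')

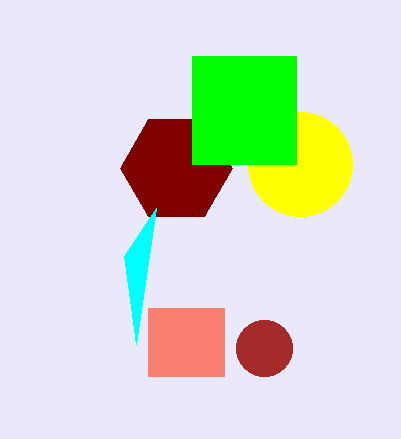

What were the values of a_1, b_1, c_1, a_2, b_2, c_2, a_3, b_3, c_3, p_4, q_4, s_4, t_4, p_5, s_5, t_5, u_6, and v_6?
a_1 = 300
b_1 = 164
c_1 = 52
a_2 = 176
b_2 = 168
c_2 = 56
a_3 = 264
b_3 = 348
c_3 = 28
p_4 = 192
q_4 = 56
s_4 = 296
t_4 = 164
p_5 = 148
s_5 = 224
t_5 = 376
u_6 = 124
v_6 = 256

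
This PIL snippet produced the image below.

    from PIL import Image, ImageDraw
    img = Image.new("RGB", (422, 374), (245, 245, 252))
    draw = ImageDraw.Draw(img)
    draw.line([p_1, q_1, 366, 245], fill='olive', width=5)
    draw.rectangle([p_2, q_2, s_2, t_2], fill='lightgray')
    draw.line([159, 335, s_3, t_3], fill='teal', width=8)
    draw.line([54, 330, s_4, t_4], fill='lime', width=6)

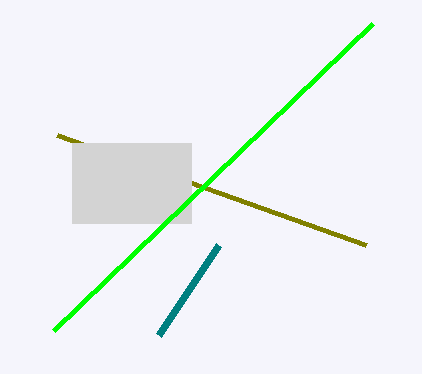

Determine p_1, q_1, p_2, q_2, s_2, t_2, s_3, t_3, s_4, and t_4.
p_1 = 57, q_1 = 135, p_2 = 72, q_2 = 143, s_2 = 191, t_2 = 223, s_3 = 219, t_3 = 245, s_4 = 373, t_4 = 23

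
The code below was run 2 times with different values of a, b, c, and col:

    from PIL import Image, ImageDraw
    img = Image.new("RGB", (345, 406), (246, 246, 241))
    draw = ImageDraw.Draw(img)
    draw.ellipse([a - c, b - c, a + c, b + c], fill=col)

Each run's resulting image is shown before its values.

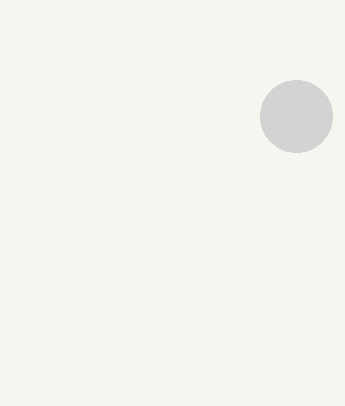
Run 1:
a = 296, b = 116, c = 36, col = 'lightgray'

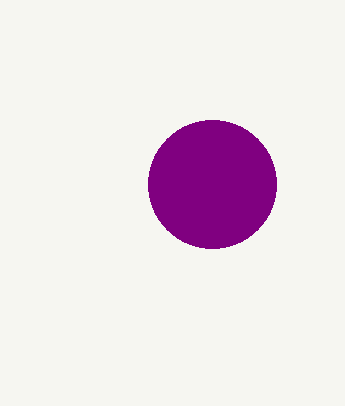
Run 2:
a = 212
b = 184
c = 64
col = 'purple'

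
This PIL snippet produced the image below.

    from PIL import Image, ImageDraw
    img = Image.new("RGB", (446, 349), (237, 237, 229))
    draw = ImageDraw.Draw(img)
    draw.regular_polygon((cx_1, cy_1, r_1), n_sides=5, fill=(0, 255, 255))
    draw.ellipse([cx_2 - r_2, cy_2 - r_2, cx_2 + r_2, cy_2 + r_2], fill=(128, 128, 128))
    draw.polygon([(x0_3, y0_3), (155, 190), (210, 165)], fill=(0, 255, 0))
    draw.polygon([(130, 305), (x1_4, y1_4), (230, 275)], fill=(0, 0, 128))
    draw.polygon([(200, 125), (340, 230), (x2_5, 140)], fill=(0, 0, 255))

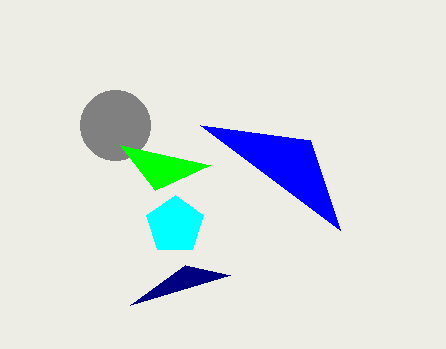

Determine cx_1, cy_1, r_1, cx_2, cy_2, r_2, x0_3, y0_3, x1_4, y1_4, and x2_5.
cx_1 = 175, cy_1 = 225, r_1 = 30, cx_2 = 115, cy_2 = 125, r_2 = 35, x0_3 = 120, y0_3 = 145, x1_4 = 185, y1_4 = 265, x2_5 = 310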